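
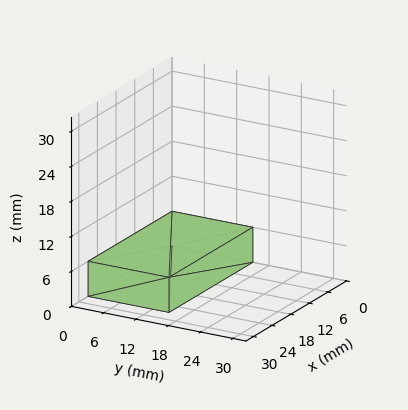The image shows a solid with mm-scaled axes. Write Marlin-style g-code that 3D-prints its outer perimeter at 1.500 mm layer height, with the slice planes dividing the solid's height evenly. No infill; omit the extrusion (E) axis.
Reading the render: the shape is a rectangular box, roughly 27 × 15 mm footprint and 6 mm tall (dimensions read to the nearest mm from the axis ticks). For the g-code, the solid's height is divided into equal slices at the stated Δz and each level perimeter traced with G1 moves after a G0 lift.

; perimeter-only toolpath
G21 ; units = mm
G90 ; absolute positioning
G28 ; home
; layer 1
G0 Z1.500
G0 X0.000 Y0.000
G1 X27.000 Y0.000
G1 X27.000 Y15.000
G1 X0.000 Y15.000
G1 X0.000 Y0.000
; layer 2
G0 Z3.000
G0 X0.000 Y0.000
G1 X27.000 Y0.000
G1 X27.000 Y15.000
G1 X0.000 Y15.000
G1 X0.000 Y0.000
; layer 3
G0 Z4.500
G0 X0.000 Y0.000
G1 X27.000 Y0.000
G1 X27.000 Y15.000
G1 X0.000 Y15.000
G1 X0.000 Y0.000
; layer 4
G0 Z6.000
G0 X0.000 Y0.000
G1 X27.000 Y0.000
G1 X27.000 Y15.000
G1 X0.000 Y15.000
G1 X0.000 Y0.000
M2 ; end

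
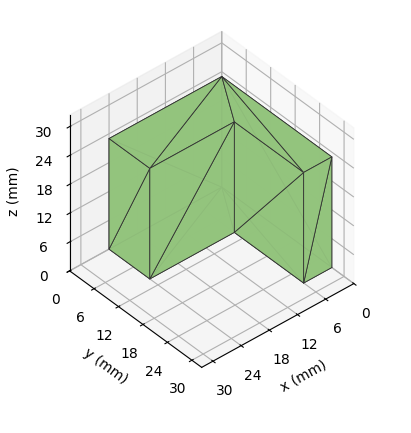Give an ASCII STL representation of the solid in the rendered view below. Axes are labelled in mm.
Reading the render: the shape is an L-shaped prism: outer 24 × 27 mm, arm thicknesses ≈ 10 mm (horizontal) and 6 mm (vertical), extruded 23 mm in z (dimensions read to the nearest mm from the axis ticks). For the STL, each face is triangulated and given an outward normal.

solid part
  facet normal 0.0000 0.0000 -1.0000
    outer loop
      vertex 24.000 10.000 0.000
      vertex 24.000 0.000 0.000
      vertex 0.000 0.000 0.000
    endloop
  endfacet
  facet normal 0.0000 0.0000 -1.0000
    outer loop
      vertex 6.000 10.000 0.000
      vertex 24.000 10.000 0.000
      vertex 0.000 0.000 0.000
    endloop
  endfacet
  facet normal 0.0000 0.0000 -1.0000
    outer loop
      vertex 6.000 27.000 0.000
      vertex 6.000 10.000 0.000
      vertex 0.000 0.000 0.000
    endloop
  endfacet
  facet normal 0.0000 0.0000 -1.0000
    outer loop
      vertex 0.000 27.000 0.000
      vertex 6.000 27.000 0.000
      vertex 0.000 0.000 0.000
    endloop
  endfacet
  facet normal 0.0000 0.0000 1.0000
    outer loop
      vertex 0.000 0.000 23.000
      vertex 24.000 0.000 23.000
      vertex 24.000 10.000 23.000
    endloop
  endfacet
  facet normal 0.0000 0.0000 1.0000
    outer loop
      vertex 0.000 0.000 23.000
      vertex 24.000 10.000 23.000
      vertex 6.000 10.000 23.000
    endloop
  endfacet
  facet normal 0.0000 0.0000 1.0000
    outer loop
      vertex 0.000 0.000 23.000
      vertex 6.000 10.000 23.000
      vertex 6.000 27.000 23.000
    endloop
  endfacet
  facet normal 0.0000 0.0000 1.0000
    outer loop
      vertex 0.000 0.000 23.000
      vertex 6.000 27.000 23.000
      vertex 0.000 27.000 23.000
    endloop
  endfacet
  facet normal 0.0000 -1.0000 0.0000
    outer loop
      vertex 0.000 0.000 0.000
      vertex 24.000 0.000 0.000
      vertex 24.000 0.000 23.000
    endloop
  endfacet
  facet normal 0.0000 -1.0000 0.0000
    outer loop
      vertex 0.000 0.000 0.000
      vertex 24.000 0.000 23.000
      vertex 0.000 0.000 23.000
    endloop
  endfacet
  facet normal 1.0000 0.0000 0.0000
    outer loop
      vertex 24.000 0.000 0.000
      vertex 24.000 10.000 0.000
      vertex 24.000 10.000 23.000
    endloop
  endfacet
  facet normal 1.0000 0.0000 0.0000
    outer loop
      vertex 24.000 0.000 0.000
      vertex 24.000 10.000 23.000
      vertex 24.000 0.000 23.000
    endloop
  endfacet
  facet normal 0.0000 1.0000 0.0000
    outer loop
      vertex 24.000 10.000 0.000
      vertex 6.000 10.000 0.000
      vertex 6.000 10.000 23.000
    endloop
  endfacet
  facet normal 0.0000 1.0000 0.0000
    outer loop
      vertex 24.000 10.000 0.000
      vertex 6.000 10.000 23.000
      vertex 24.000 10.000 23.000
    endloop
  endfacet
  facet normal 1.0000 0.0000 0.0000
    outer loop
      vertex 6.000 10.000 0.000
      vertex 6.000 27.000 0.000
      vertex 6.000 27.000 23.000
    endloop
  endfacet
  facet normal 1.0000 0.0000 0.0000
    outer loop
      vertex 6.000 10.000 0.000
      vertex 6.000 27.000 23.000
      vertex 6.000 10.000 23.000
    endloop
  endfacet
  facet normal 0.0000 1.0000 0.0000
    outer loop
      vertex 6.000 27.000 0.000
      vertex 0.000 27.000 0.000
      vertex 0.000 27.000 23.000
    endloop
  endfacet
  facet normal 0.0000 1.0000 0.0000
    outer loop
      vertex 6.000 27.000 0.000
      vertex 0.000 27.000 23.000
      vertex 6.000 27.000 23.000
    endloop
  endfacet
  facet normal -1.0000 0.0000 0.0000
    outer loop
      vertex 0.000 27.000 0.000
      vertex 0.000 0.000 0.000
      vertex 0.000 0.000 23.000
    endloop
  endfacet
  facet normal -1.0000 0.0000 0.0000
    outer loop
      vertex 0.000 27.000 0.000
      vertex 0.000 0.000 23.000
      vertex 0.000 27.000 23.000
    endloop
  endfacet
endsolid part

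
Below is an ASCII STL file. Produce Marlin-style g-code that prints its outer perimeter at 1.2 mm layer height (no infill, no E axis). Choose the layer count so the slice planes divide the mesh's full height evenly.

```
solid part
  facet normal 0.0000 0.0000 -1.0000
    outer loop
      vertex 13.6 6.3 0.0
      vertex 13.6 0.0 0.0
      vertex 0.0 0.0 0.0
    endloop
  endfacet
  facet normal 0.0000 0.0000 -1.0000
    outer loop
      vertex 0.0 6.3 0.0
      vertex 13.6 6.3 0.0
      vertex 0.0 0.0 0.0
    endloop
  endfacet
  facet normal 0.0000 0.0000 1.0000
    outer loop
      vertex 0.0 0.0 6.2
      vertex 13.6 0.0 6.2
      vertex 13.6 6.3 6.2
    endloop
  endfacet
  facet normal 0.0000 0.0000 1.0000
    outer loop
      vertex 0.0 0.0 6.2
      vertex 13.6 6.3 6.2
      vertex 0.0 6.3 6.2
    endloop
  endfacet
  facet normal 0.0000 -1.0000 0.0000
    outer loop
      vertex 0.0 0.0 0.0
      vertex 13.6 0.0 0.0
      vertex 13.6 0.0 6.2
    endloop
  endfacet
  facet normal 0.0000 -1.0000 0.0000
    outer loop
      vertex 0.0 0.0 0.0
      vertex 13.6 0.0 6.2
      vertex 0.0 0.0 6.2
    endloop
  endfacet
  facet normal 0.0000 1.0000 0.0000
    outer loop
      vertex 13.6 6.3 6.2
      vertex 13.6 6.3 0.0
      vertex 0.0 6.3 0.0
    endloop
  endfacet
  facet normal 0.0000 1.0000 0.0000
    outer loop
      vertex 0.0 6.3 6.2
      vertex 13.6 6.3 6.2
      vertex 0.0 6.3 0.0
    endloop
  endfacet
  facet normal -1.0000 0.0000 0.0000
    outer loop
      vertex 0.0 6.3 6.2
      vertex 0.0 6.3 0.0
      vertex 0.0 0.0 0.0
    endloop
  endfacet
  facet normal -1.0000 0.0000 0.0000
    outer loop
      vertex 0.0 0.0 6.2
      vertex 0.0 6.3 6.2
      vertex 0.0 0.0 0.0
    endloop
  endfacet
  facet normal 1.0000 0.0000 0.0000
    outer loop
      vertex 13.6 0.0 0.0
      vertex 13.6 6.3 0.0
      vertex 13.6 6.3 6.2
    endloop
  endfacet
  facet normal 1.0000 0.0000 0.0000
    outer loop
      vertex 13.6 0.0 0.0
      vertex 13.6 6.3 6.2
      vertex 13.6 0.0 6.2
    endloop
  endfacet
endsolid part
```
; perimeter-only toolpath
G21 ; units = mm
G90 ; absolute positioning
G28 ; home
; layer 1
G0 Z1.2
G0 X0.0 Y0.0
G1 X13.6 Y0.0
G1 X13.6 Y6.3
G1 X0.0 Y6.3
G1 X0.0 Y0.0
; layer 2
G0 Z2.5
G0 X0.0 Y0.0
G1 X13.6 Y0.0
G1 X13.6 Y6.3
G1 X0.0 Y6.3
G1 X0.0 Y0.0
; layer 3
G0 Z3.7
G0 X0.0 Y0.0
G1 X13.6 Y0.0
G1 X13.6 Y6.3
G1 X0.0 Y6.3
G1 X0.0 Y0.0
; layer 4
G0 Z5.0
G0 X0.0 Y0.0
G1 X13.6 Y0.0
G1 X13.6 Y6.3
G1 X0.0 Y6.3
G1 X0.0 Y0.0
; layer 5
G0 Z6.2
G0 X0.0 Y0.0
G1 X13.6 Y0.0
G1 X13.6 Y6.3
G1 X0.0 Y6.3
G1 X0.0 Y0.0
M2 ; end

The solid is a rectangular box, roughly 13.6 × 6.3 mm footprint and 6.2 mm tall. Slicing at Δz = 1.2 mm — 5 equal slices spanning the solid's height, so layer i sits at z = i·h/5 — gives 5 non-empty perimeters. Each is a 4-segment closed polygon; G0 lifts to the layer z and rapids to the start vertex, then G1 traces the edges.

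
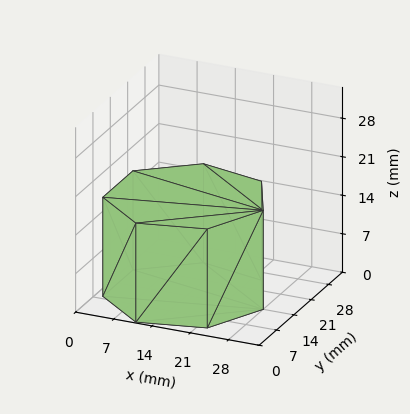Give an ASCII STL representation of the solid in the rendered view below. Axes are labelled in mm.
Reading the render: the shape is a regular 7-sided prism (a cylinder approximated with 7 flat sides), circumscribed radius ≈ 14 mm, height ≈ 18 mm (dimensions read to the nearest mm from the axis ticks). For the STL, each face is triangulated and given an outward normal.

solid part
  facet normal 0.0000 0.0000 -1.0000
    outer loop
      vertex 10.88 27.65 0.00
      vertex 22.73 24.95 0.00
      vertex 28.00 14.00 0.00
    endloop
  endfacet
  facet normal 0.0000 0.0000 -1.0000
    outer loop
      vertex 1.39 20.07 0.00
      vertex 10.88 27.65 0.00
      vertex 28.00 14.00 0.00
    endloop
  endfacet
  facet normal 0.0000 0.0000 -1.0000
    outer loop
      vertex 1.39 7.93 0.00
      vertex 1.39 20.07 0.00
      vertex 28.00 14.00 0.00
    endloop
  endfacet
  facet normal 0.0000 0.0000 -1.0000
    outer loop
      vertex 10.88 0.35 0.00
      vertex 1.39 7.93 0.00
      vertex 28.00 14.00 0.00
    endloop
  endfacet
  facet normal 0.0000 0.0000 -1.0000
    outer loop
      vertex 22.73 3.05 0.00
      vertex 10.88 0.35 0.00
      vertex 28.00 14.00 0.00
    endloop
  endfacet
  facet normal 0.0000 0.0000 1.0000
    outer loop
      vertex 28.00 14.00 18.00
      vertex 22.73 24.95 18.00
      vertex 10.88 27.65 18.00
    endloop
  endfacet
  facet normal 0.0000 0.0000 1.0000
    outer loop
      vertex 28.00 14.00 18.00
      vertex 10.88 27.65 18.00
      vertex 1.39 20.07 18.00
    endloop
  endfacet
  facet normal 0.0000 0.0000 1.0000
    outer loop
      vertex 28.00 14.00 18.00
      vertex 1.39 20.07 18.00
      vertex 1.39 7.93 18.00
    endloop
  endfacet
  facet normal 0.0000 0.0000 1.0000
    outer loop
      vertex 28.00 14.00 18.00
      vertex 1.39 7.93 18.00
      vertex 10.88 0.35 18.00
    endloop
  endfacet
  facet normal 0.0000 0.0000 1.0000
    outer loop
      vertex 28.00 14.00 18.00
      vertex 10.88 0.35 18.00
      vertex 22.73 3.05 18.00
    endloop
  endfacet
  facet normal 0.9011 0.4337 0.0000
    outer loop
      vertex 28.00 14.00 0.00
      vertex 22.73 24.95 0.00
      vertex 22.73 24.95 18.00
    endloop
  endfacet
  facet normal 0.9011 0.4337 0.0000
    outer loop
      vertex 28.00 14.00 0.00
      vertex 22.73 24.95 18.00
      vertex 28.00 14.00 18.00
    endloop
  endfacet
  facet normal 0.2222 0.9750 0.0000
    outer loop
      vertex 22.73 24.95 0.00
      vertex 10.88 27.65 0.00
      vertex 10.88 27.65 18.00
    endloop
  endfacet
  facet normal 0.2222 0.9750 0.0000
    outer loop
      vertex 22.73 24.95 0.00
      vertex 10.88 27.65 18.00
      vertex 22.73 24.95 18.00
    endloop
  endfacet
  facet normal -0.6241 0.7814 0.0000
    outer loop
      vertex 10.88 27.65 0.00
      vertex 1.39 20.07 0.00
      vertex 1.39 20.07 18.00
    endloop
  endfacet
  facet normal -0.6241 0.7814 0.0000
    outer loop
      vertex 10.88 27.65 0.00
      vertex 1.39 20.07 18.00
      vertex 10.88 27.65 18.00
    endloop
  endfacet
  facet normal -1.0000 0.0000 0.0000
    outer loop
      vertex 1.39 20.07 0.00
      vertex 1.39 7.93 0.00
      vertex 1.39 7.93 18.00
    endloop
  endfacet
  facet normal -1.0000 0.0000 0.0000
    outer loop
      vertex 1.39 20.07 0.00
      vertex 1.39 7.93 18.00
      vertex 1.39 20.07 18.00
    endloop
  endfacet
  facet normal -0.6241 -0.7814 0.0000
    outer loop
      vertex 1.39 7.93 0.00
      vertex 10.88 0.35 0.00
      vertex 10.88 0.35 18.00
    endloop
  endfacet
  facet normal -0.6241 -0.7814 0.0000
    outer loop
      vertex 1.39 7.93 0.00
      vertex 10.88 0.35 18.00
      vertex 1.39 7.93 18.00
    endloop
  endfacet
  facet normal 0.2222 -0.9750 0.0000
    outer loop
      vertex 10.88 0.35 0.00
      vertex 22.73 3.05 0.00
      vertex 22.73 3.05 18.00
    endloop
  endfacet
  facet normal 0.2222 -0.9750 0.0000
    outer loop
      vertex 10.88 0.35 0.00
      vertex 22.73 3.05 18.00
      vertex 10.88 0.35 18.00
    endloop
  endfacet
  facet normal 0.9011 -0.4337 0.0000
    outer loop
      vertex 22.73 3.05 0.00
      vertex 28.00 14.00 0.00
      vertex 28.00 14.00 18.00
    endloop
  endfacet
  facet normal 0.9011 -0.4337 0.0000
    outer loop
      vertex 22.73 3.05 0.00
      vertex 28.00 14.00 18.00
      vertex 22.73 3.05 18.00
    endloop
  endfacet
endsolid part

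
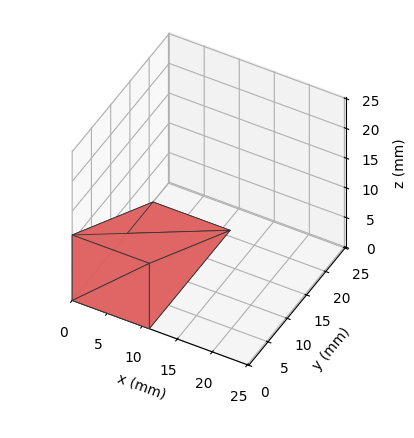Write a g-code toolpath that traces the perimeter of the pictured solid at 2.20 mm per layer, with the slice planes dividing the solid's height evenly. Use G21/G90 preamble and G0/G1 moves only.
Reading the render: the shape is a wedge (ramp): 11 × 21 mm base, rising to 11 mm along the y=0 edge and sloping linearly to z=0 at y=21 (dimensions read to the nearest mm from the axis ticks). For the g-code, the solid's height is divided into equal slices at the stated Δz and each level perimeter traced with G1 moves after a G0 lift.

; perimeter-only toolpath
G21 ; units = mm
G90 ; absolute positioning
G28 ; home
; layer 1
G0 Z2.20
G0 X0.00 Y0.00
G1 X11.00 Y0.00
G1 X11.00 Y16.80
G1 X0.00 Y16.80
G1 X0.00 Y0.00
; layer 2
G0 Z4.40
G0 X0.00 Y0.00
G1 X11.00 Y0.00
G1 X11.00 Y12.60
G1 X0.00 Y12.60
G1 X0.00 Y0.00
; layer 3
G0 Z6.60
G0 X0.00 Y0.00
G1 X11.00 Y0.00
G1 X11.00 Y8.40
G1 X0.00 Y8.40
G1 X0.00 Y0.00
; layer 4
G0 Z8.80
G0 X0.00 Y0.00
G1 X11.00 Y0.00
G1 X11.00 Y4.20
G1 X0.00 Y4.20
G1 X0.00 Y0.00
M2 ; end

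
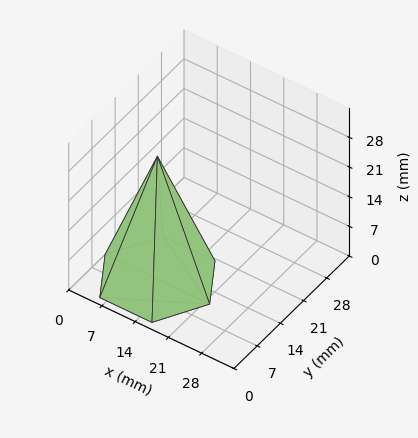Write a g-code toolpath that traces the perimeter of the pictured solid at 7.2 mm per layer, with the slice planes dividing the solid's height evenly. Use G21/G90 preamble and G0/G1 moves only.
Reading the render: the shape is a regular 6-sided pyramid, base circumscribed radius ≈ 11 mm, apex at z ≈ 29 mm (dimensions read to the nearest mm from the axis ticks). For the g-code, the solid's height is divided into equal slices at the stated Δz and each level perimeter traced with G1 moves after a G0 lift.

; perimeter-only toolpath
G21 ; units = mm
G90 ; absolute positioning
G28 ; home
; layer 1
G0 Z7.2
G0 X19.2 Y11.0
G1 X15.1 Y18.1
G1 X6.9 Y18.1
G1 X2.8 Y11.0
G1 X6.9 Y3.9
G1 X15.1 Y3.9
G1 X19.2 Y11.0
; layer 2
G0 Z14.5
G0 X16.5 Y11.0
G1 X13.8 Y15.8
G1 X8.2 Y15.8
G1 X5.5 Y11.0
G1 X8.2 Y6.2
G1 X13.8 Y6.2
G1 X16.5 Y11.0
; layer 3
G0 Z21.8
G0 X13.8 Y11.0
G1 X12.4 Y13.4
G1 X9.6 Y13.4
G1 X8.2 Y11.0
G1 X9.6 Y8.6
G1 X12.4 Y8.6
G1 X13.8 Y11.0
M2 ; end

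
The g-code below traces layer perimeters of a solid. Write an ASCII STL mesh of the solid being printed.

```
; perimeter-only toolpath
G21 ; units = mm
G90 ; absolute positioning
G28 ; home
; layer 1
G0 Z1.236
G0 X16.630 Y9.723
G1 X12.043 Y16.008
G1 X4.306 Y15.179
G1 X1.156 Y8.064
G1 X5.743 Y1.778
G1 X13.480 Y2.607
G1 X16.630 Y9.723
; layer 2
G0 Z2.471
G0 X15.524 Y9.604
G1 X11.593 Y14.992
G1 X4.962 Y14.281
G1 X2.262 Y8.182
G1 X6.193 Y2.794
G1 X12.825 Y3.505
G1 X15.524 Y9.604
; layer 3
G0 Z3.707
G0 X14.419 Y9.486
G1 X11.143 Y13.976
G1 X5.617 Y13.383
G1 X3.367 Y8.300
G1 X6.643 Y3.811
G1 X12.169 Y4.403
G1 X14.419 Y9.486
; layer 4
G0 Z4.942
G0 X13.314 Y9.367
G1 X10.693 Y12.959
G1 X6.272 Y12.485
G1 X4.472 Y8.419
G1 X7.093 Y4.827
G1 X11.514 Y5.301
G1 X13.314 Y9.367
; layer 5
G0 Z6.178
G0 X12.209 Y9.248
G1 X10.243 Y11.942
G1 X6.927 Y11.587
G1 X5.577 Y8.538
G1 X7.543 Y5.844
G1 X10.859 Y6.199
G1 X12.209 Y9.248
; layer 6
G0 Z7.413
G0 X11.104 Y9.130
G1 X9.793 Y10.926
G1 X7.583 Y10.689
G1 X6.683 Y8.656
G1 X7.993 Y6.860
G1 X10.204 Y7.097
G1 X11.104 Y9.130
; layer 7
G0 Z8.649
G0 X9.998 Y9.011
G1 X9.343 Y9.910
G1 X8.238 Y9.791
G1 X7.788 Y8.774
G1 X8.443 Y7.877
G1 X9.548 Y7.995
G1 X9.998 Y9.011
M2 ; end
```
solid part
  facet normal 0.0000 0.0000 -1.0000
    outer loop
      vertex 3.651 16.077 0.000
      vertex 12.493 17.025 0.000
      vertex 17.735 9.841 0.000
    endloop
  endfacet
  facet normal 0.0000 0.0000 -1.0000
    outer loop
      vertex 0.051 7.945 0.000
      vertex 3.651 16.077 0.000
      vertex 17.735 9.841 0.000
    endloop
  endfacet
  facet normal 0.0000 0.0000 -1.0000
    outer loop
      vertex 5.293 0.761 0.000
      vertex 0.051 7.945 0.000
      vertex 17.735 9.841 0.000
    endloop
  endfacet
  facet normal 0.0000 0.0000 -1.0000
    outer loop
      vertex 14.135 1.709 0.000
      vertex 5.293 0.761 0.000
      vertex 17.735 9.841 0.000
    endloop
  endfacet
  facet normal 0.6372 0.4650 0.6146
    outer loop
      vertex 17.735 9.841 0.000
      vertex 12.493 17.025 0.000
      vertex 8.893 8.893 9.884
    endloop
  endfacet
  facet normal -0.0841 0.7843 0.6147
    outer loop
      vertex 12.493 17.025 0.000
      vertex 3.651 16.077 0.000
      vertex 8.893 8.893 9.884
    endloop
  endfacet
  facet normal -0.7213 0.3193 0.6146
    outer loop
      vertex 3.651 16.077 0.000
      vertex 0.051 7.945 0.000
      vertex 8.893 8.893 9.884
    endloop
  endfacet
  facet normal -0.6372 -0.4650 0.6146
    outer loop
      vertex 0.051 7.945 0.000
      vertex 5.293 0.761 0.000
      vertex 8.893 8.893 9.884
    endloop
  endfacet
  facet normal 0.0841 -0.7843 0.6147
    outer loop
      vertex 5.293 0.761 0.000
      vertex 14.135 1.709 0.000
      vertex 8.893 8.893 9.884
    endloop
  endfacet
  facet normal 0.7213 -0.3193 0.6146
    outer loop
      vertex 14.135 1.709 0.000
      vertex 17.735 9.841 0.000
      vertex 8.893 8.893 9.884
    endloop
  endfacet
endsolid part

The G0 Z moves step by Δz≈1.236 mm. The G1 loops shrink linearly with z, so the solid tapers from its base footprint up to z≈9.88. Closing with a flat bottom cap and the tapered top and triangulating gives 10 facets — a regular 6-sided pyramid, base circumscribed radius ≈ 8.89 mm, apex at z ≈ 9.88 mm.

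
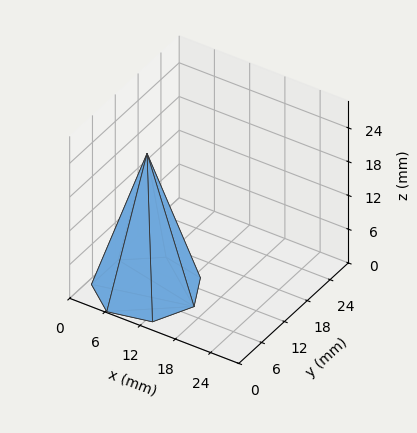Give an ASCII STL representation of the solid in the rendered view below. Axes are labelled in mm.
Reading the render: the shape is a regular 7-sided pyramid, base circumscribed radius ≈ 8 mm, apex at z ≈ 24 mm (dimensions read to the nearest mm from the axis ticks). For the STL, each face is triangulated and given an outward normal.

solid part
  facet normal 0.0000 0.0000 -1.0000
    outer loop
      vertex 6.2 15.8 0.0
      vertex 13.0 14.3 0.0
      vertex 16.0 8.0 0.0
    endloop
  endfacet
  facet normal 0.0000 0.0000 -1.0000
    outer loop
      vertex 0.8 11.5 0.0
      vertex 6.2 15.8 0.0
      vertex 16.0 8.0 0.0
    endloop
  endfacet
  facet normal 0.0000 0.0000 -1.0000
    outer loop
      vertex 0.8 4.5 0.0
      vertex 0.8 11.5 0.0
      vertex 16.0 8.0 0.0
    endloop
  endfacet
  facet normal 0.0000 0.0000 -1.0000
    outer loop
      vertex 6.2 0.2 0.0
      vertex 0.8 4.5 0.0
      vertex 16.0 8.0 0.0
    endloop
  endfacet
  facet normal 0.0000 0.0000 -1.0000
    outer loop
      vertex 13.0 1.7 0.0
      vertex 6.2 0.2 0.0
      vertex 16.0 8.0 0.0
    endloop
  endfacet
  facet normal 0.8646 0.4117 0.2882
    outer loop
      vertex 16.0 8.0 0.0
      vertex 13.0 14.3 0.0
      vertex 8.0 8.0 24.0
    endloop
  endfacet
  facet normal 0.2063 0.9350 0.2884
    outer loop
      vertex 13.0 14.3 0.0
      vertex 6.2 15.8 0.0
      vertex 8.0 8.0 24.0
    endloop
  endfacet
  facet normal -0.5965 0.7491 0.2882
    outer loop
      vertex 6.2 15.8 0.0
      vertex 0.8 11.5 0.0
      vertex 8.0 8.0 24.0
    endloop
  endfacet
  facet normal -0.9578 0.0000 0.2873
    outer loop
      vertex 0.8 11.5 0.0
      vertex 0.8 4.5 0.0
      vertex 8.0 8.0 24.0
    endloop
  endfacet
  facet normal -0.5965 -0.7491 0.2882
    outer loop
      vertex 0.8 4.5 0.0
      vertex 6.2 0.2 0.0
      vertex 8.0 8.0 24.0
    endloop
  endfacet
  facet normal 0.2063 -0.9350 0.2884
    outer loop
      vertex 6.2 0.2 0.0
      vertex 13.0 1.7 0.0
      vertex 8.0 8.0 24.0
    endloop
  endfacet
  facet normal 0.8646 -0.4117 0.2882
    outer loop
      vertex 13.0 1.7 0.0
      vertex 16.0 8.0 0.0
      vertex 8.0 8.0 24.0
    endloop
  endfacet
endsolid part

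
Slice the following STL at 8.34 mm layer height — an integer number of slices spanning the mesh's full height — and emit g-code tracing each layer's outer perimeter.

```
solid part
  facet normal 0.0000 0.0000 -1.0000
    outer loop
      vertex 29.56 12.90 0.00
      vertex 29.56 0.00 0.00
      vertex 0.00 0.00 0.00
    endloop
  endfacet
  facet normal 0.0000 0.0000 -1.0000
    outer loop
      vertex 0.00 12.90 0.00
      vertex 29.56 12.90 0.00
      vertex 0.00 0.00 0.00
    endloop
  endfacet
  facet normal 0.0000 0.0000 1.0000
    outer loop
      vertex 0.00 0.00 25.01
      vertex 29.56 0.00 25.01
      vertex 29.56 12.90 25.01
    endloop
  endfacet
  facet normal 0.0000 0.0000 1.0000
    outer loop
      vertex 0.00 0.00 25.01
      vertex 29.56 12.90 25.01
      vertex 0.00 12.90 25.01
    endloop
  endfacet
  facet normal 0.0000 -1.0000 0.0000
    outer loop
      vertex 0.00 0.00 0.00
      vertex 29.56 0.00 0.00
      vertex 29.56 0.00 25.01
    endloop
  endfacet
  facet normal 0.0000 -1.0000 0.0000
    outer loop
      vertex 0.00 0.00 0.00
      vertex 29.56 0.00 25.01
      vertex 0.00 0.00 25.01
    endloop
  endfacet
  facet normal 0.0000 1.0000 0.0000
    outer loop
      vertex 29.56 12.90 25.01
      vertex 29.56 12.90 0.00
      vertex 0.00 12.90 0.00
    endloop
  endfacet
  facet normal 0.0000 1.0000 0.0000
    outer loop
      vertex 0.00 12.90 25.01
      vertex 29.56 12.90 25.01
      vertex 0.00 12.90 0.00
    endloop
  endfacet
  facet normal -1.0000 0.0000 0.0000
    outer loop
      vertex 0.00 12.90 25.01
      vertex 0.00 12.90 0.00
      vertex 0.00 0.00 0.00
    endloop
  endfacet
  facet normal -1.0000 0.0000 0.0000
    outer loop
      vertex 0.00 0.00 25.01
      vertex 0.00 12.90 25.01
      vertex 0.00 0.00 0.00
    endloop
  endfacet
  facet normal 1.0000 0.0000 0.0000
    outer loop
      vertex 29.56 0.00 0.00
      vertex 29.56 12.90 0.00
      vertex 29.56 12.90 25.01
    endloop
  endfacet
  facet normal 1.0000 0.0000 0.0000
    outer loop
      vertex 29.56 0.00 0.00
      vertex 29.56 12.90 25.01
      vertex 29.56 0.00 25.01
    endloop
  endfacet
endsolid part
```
; perimeter-only toolpath
G21 ; units = mm
G90 ; absolute positioning
G28 ; home
; layer 1
G0 Z8.34
G0 X0.00 Y0.00
G1 X29.56 Y0.00
G1 X29.56 Y12.90
G1 X0.00 Y12.90
G1 X0.00 Y0.00
; layer 2
G0 Z16.67
G0 X0.00 Y0.00
G1 X29.56 Y0.00
G1 X29.56 Y12.90
G1 X0.00 Y12.90
G1 X0.00 Y0.00
; layer 3
G0 Z25.01
G0 X0.00 Y0.00
G1 X29.56 Y0.00
G1 X29.56 Y12.90
G1 X0.00 Y12.90
G1 X0.00 Y0.00
M2 ; end

The solid is a rectangular box, roughly 29.6 × 12.9 mm footprint and 25 mm tall. Slicing at Δz = 8.34 mm — 3 equal slices spanning the solid's height, so layer i sits at z = i·h/3 — gives 3 non-empty perimeters. Each is a 4-segment closed polygon; G0 lifts to the layer z and rapids to the start vertex, then G1 traces the edges.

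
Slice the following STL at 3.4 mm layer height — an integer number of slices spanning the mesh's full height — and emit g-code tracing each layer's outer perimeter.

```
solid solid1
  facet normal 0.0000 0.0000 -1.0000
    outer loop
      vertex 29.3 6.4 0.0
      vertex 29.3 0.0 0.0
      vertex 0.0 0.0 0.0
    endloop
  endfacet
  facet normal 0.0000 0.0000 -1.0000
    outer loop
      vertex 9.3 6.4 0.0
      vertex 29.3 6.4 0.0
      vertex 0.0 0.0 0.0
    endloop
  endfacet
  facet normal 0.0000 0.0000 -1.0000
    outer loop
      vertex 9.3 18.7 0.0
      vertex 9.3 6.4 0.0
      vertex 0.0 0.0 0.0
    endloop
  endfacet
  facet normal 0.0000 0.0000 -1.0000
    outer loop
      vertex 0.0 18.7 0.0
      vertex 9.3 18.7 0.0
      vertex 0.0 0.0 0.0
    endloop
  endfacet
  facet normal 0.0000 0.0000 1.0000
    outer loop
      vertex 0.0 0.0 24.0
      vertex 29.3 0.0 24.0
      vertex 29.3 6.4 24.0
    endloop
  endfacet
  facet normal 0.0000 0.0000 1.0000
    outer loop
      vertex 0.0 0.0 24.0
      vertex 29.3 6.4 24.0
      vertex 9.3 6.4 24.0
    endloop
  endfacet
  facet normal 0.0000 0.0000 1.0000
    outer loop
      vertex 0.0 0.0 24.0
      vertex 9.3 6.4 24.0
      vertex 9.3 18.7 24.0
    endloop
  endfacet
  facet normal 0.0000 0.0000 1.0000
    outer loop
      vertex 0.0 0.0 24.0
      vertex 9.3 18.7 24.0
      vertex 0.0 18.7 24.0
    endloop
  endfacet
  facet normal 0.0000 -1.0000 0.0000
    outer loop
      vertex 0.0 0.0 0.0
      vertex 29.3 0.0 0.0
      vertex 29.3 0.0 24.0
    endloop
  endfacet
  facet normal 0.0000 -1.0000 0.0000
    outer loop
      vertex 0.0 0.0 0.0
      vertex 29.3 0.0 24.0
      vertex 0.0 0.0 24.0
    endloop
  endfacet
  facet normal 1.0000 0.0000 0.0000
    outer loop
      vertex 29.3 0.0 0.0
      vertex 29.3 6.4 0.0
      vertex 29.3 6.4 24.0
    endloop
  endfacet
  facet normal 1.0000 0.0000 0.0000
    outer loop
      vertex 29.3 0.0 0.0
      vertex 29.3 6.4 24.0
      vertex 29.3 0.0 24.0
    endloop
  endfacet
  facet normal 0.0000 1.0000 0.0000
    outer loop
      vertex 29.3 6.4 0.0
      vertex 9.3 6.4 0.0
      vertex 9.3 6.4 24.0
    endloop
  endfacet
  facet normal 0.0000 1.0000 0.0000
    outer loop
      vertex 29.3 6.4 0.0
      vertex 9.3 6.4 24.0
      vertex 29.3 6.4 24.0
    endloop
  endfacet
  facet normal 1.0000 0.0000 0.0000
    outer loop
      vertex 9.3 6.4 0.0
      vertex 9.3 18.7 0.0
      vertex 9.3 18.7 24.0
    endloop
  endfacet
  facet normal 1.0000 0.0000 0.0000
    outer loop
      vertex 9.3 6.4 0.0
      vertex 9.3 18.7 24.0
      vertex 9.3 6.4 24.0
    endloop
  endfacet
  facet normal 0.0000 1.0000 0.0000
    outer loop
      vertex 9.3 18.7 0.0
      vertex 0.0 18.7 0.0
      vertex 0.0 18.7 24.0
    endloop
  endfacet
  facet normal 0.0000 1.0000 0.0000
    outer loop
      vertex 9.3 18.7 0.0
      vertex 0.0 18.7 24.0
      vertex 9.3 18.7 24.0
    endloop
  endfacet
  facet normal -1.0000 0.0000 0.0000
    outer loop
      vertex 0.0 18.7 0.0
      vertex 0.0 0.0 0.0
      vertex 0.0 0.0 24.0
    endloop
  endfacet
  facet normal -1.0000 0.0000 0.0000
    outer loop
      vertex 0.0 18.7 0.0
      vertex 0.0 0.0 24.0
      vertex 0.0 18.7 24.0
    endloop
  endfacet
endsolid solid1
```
; perimeter-only toolpath
G21 ; units = mm
G90 ; absolute positioning
G28 ; home
; layer 1
G0 Z3.4
G0 X0.0 Y0.0
G1 X29.3 Y0.0
G1 X29.3 Y6.4
G1 X9.3 Y6.4
G1 X9.3 Y18.7
G1 X0.0 Y18.7
G1 X0.0 Y0.0
; layer 2
G0 Z6.9
G0 X0.0 Y0.0
G1 X29.3 Y0.0
G1 X29.3 Y6.4
G1 X9.3 Y6.4
G1 X9.3 Y18.7
G1 X0.0 Y18.7
G1 X0.0 Y0.0
; layer 3
G0 Z10.3
G0 X0.0 Y0.0
G1 X29.3 Y0.0
G1 X29.3 Y6.4
G1 X9.3 Y6.4
G1 X9.3 Y18.7
G1 X0.0 Y18.7
G1 X0.0 Y0.0
; layer 4
G0 Z13.7
G0 X0.0 Y0.0
G1 X29.3 Y0.0
G1 X29.3 Y6.4
G1 X9.3 Y6.4
G1 X9.3 Y18.7
G1 X0.0 Y18.7
G1 X0.0 Y0.0
; layer 5
G0 Z17.1
G0 X0.0 Y0.0
G1 X29.3 Y0.0
G1 X29.3 Y6.4
G1 X9.3 Y6.4
G1 X9.3 Y18.7
G1 X0.0 Y18.7
G1 X0.0 Y0.0
; layer 6
G0 Z20.6
G0 X0.0 Y0.0
G1 X29.3 Y0.0
G1 X29.3 Y6.4
G1 X9.3 Y6.4
G1 X9.3 Y18.7
G1 X0.0 Y18.7
G1 X0.0 Y0.0
; layer 7
G0 Z24.0
G0 X0.0 Y0.0
G1 X29.3 Y0.0
G1 X29.3 Y6.4
G1 X9.3 Y6.4
G1 X9.3 Y18.7
G1 X0.0 Y18.7
G1 X0.0 Y0.0
M2 ; end

The solid is an L-shaped prism: outer 29.3 × 18.7 mm, arm thicknesses ≈ 6.4 mm (horizontal) and 9.3 mm (vertical), extruded 24 mm in z. Slicing at Δz = 3.4 mm — 7 equal slices spanning the solid's height, so layer i sits at z = i·h/7 — gives 7 non-empty perimeters. Each is a 6-segment closed polygon; G0 lifts to the layer z and rapids to the start vertex, then G1 traces the edges.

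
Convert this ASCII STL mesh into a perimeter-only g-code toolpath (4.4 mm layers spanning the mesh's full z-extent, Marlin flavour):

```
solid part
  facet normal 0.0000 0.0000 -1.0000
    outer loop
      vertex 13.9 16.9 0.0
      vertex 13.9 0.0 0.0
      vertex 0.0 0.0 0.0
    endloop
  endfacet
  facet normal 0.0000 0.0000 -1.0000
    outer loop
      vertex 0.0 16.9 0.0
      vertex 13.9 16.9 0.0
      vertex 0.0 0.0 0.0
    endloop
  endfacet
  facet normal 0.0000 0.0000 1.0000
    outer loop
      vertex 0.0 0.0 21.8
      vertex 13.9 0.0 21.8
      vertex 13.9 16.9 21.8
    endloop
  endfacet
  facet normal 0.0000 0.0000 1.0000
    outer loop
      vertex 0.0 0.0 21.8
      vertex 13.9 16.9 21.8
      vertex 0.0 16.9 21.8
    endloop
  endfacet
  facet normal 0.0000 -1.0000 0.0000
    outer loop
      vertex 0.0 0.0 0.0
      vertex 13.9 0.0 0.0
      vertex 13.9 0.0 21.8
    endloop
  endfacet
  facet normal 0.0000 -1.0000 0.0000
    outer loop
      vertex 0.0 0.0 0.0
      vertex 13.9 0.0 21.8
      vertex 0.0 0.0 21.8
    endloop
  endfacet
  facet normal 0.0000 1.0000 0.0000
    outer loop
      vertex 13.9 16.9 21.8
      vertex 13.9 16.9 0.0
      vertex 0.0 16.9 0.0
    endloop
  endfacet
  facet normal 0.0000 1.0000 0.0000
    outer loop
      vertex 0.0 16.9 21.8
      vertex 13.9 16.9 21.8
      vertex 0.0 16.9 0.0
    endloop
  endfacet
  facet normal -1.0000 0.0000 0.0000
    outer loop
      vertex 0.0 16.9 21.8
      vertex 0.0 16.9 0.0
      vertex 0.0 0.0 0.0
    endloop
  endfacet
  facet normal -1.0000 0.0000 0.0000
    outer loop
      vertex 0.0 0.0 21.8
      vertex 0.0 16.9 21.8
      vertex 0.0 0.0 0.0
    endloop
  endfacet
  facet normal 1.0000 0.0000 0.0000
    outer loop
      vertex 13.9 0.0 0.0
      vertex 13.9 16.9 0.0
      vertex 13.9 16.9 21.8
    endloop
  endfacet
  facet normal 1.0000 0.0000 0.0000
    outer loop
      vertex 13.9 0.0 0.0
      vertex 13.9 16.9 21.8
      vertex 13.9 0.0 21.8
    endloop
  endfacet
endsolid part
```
; perimeter-only toolpath
G21 ; units = mm
G90 ; absolute positioning
G28 ; home
; layer 1
G0 Z4.4
G0 X0.0 Y0.0
G1 X13.9 Y0.0
G1 X13.9 Y16.9
G1 X0.0 Y16.9
G1 X0.0 Y0.0
; layer 2
G0 Z8.7
G0 X0.0 Y0.0
G1 X13.9 Y0.0
G1 X13.9 Y16.9
G1 X0.0 Y16.9
G1 X0.0 Y0.0
; layer 3
G0 Z13.1
G0 X0.0 Y0.0
G1 X13.9 Y0.0
G1 X13.9 Y16.9
G1 X0.0 Y16.9
G1 X0.0 Y0.0
; layer 4
G0 Z17.4
G0 X0.0 Y0.0
G1 X13.9 Y0.0
G1 X13.9 Y16.9
G1 X0.0 Y16.9
G1 X0.0 Y0.0
; layer 5
G0 Z21.8
G0 X0.0 Y0.0
G1 X13.9 Y0.0
G1 X13.9 Y16.9
G1 X0.0 Y16.9
G1 X0.0 Y0.0
M2 ; end

The solid is a rectangular box, roughly 13.9 × 16.9 mm footprint and 21.8 mm tall. Slicing at Δz = 4.4 mm — 5 equal slices spanning the solid's height, so layer i sits at z = i·h/5 — gives 5 non-empty perimeters. Each is a 4-segment closed polygon; G0 lifts to the layer z and rapids to the start vertex, then G1 traces the edges.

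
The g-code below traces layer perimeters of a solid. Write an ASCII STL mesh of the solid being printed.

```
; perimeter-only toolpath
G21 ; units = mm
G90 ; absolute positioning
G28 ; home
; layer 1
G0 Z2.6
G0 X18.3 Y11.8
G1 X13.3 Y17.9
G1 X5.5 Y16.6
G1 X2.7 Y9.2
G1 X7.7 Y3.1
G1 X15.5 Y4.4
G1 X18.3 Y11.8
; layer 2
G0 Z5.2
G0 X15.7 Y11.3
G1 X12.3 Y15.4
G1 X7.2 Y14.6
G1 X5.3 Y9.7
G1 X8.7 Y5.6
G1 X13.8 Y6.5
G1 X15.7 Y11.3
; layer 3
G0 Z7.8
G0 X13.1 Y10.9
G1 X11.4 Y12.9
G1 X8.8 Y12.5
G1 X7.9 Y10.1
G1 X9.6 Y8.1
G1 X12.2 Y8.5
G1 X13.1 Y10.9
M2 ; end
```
solid part
  facet normal 0.0000 0.0000 -1.0000
    outer loop
      vertex 3.9 18.6 0.0
      vertex 14.2 20.3 0.0
      vertex 20.9 12.2 0.0
    endloop
  endfacet
  facet normal 0.0000 0.0000 -1.0000
    outer loop
      vertex 0.1 8.8 0.0
      vertex 3.9 18.6 0.0
      vertex 20.9 12.2 0.0
    endloop
  endfacet
  facet normal 0.0000 0.0000 -1.0000
    outer loop
      vertex 6.8 0.7 0.0
      vertex 0.1 8.8 0.0
      vertex 20.9 12.2 0.0
    endloop
  endfacet
  facet normal 0.0000 0.0000 -1.0000
    outer loop
      vertex 17.1 2.4 0.0
      vertex 6.8 0.7 0.0
      vertex 20.9 12.2 0.0
    endloop
  endfacet
  facet normal 0.5800 0.4797 0.6584
    outer loop
      vertex 20.9 12.2 0.0
      vertex 14.2 20.3 0.0
      vertex 10.5 10.5 10.4
    endloop
  endfacet
  facet normal -0.1227 0.7437 0.6571
    outer loop
      vertex 14.2 20.3 0.0
      vertex 3.9 18.6 0.0
      vertex 10.5 10.5 10.4
    endloop
  endfacet
  facet normal -0.7023 0.2723 0.6578
    outer loop
      vertex 3.9 18.6 0.0
      vertex 0.1 8.8 0.0
      vertex 10.5 10.5 10.4
    endloop
  endfacet
  facet normal -0.5800 -0.4797 0.6584
    outer loop
      vertex 0.1 8.8 0.0
      vertex 6.8 0.7 0.0
      vertex 10.5 10.5 10.4
    endloop
  endfacet
  facet normal 0.1227 -0.7437 0.6571
    outer loop
      vertex 6.8 0.7 0.0
      vertex 17.1 2.4 0.0
      vertex 10.5 10.5 10.4
    endloop
  endfacet
  facet normal 0.7023 -0.2723 0.6578
    outer loop
      vertex 17.1 2.4 0.0
      vertex 20.9 12.2 0.0
      vertex 10.5 10.5 10.4
    endloop
  endfacet
endsolid part

The G0 Z moves step by Δz≈2.6 mm. The G1 loops shrink linearly with z, so the solid tapers from its base footprint up to z≈10.4. Closing with a flat bottom cap and the tapered top and triangulating gives 10 facets — a regular 6-sided pyramid, base circumscribed radius ≈ 10.5 mm, apex at z ≈ 10.4 mm.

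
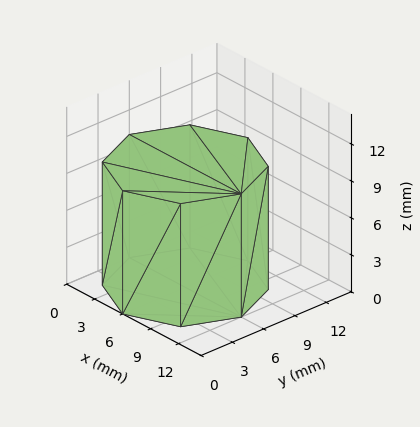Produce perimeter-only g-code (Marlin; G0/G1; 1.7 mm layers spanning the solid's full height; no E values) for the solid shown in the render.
Reading the render: the shape is a regular 8-sided prism (a cylinder approximated with 8 flat sides), circumscribed radius ≈ 6 mm, height ≈ 10 mm (dimensions read to the nearest mm from the axis ticks). For the g-code, the solid's height is divided into equal slices at the stated Δz and each level perimeter traced with G1 moves after a G0 lift.

; perimeter-only toolpath
G21 ; units = mm
G90 ; absolute positioning
G28 ; home
; layer 1
G0 Z1.7
G0 X12.0 Y6.0
G1 X10.2 Y10.2
G1 X6.0 Y12.0
G1 X1.8 Y10.2
G1 X0.0 Y6.0
G1 X1.8 Y1.8
G1 X6.0 Y0.0
G1 X10.2 Y1.8
G1 X12.0 Y6.0
; layer 2
G0 Z3.3
G0 X12.0 Y6.0
G1 X10.2 Y10.2
G1 X6.0 Y12.0
G1 X1.8 Y10.2
G1 X0.0 Y6.0
G1 X1.8 Y1.8
G1 X6.0 Y0.0
G1 X10.2 Y1.8
G1 X12.0 Y6.0
; layer 3
G0 Z5.0
G0 X12.0 Y6.0
G1 X10.2 Y10.2
G1 X6.0 Y12.0
G1 X1.8 Y10.2
G1 X0.0 Y6.0
G1 X1.8 Y1.8
G1 X6.0 Y0.0
G1 X10.2 Y1.8
G1 X12.0 Y6.0
; layer 4
G0 Z6.7
G0 X12.0 Y6.0
G1 X10.2 Y10.2
G1 X6.0 Y12.0
G1 X1.8 Y10.2
G1 X0.0 Y6.0
G1 X1.8 Y1.8
G1 X6.0 Y0.0
G1 X10.2 Y1.8
G1 X12.0 Y6.0
; layer 5
G0 Z8.3
G0 X12.0 Y6.0
G1 X10.2 Y10.2
G1 X6.0 Y12.0
G1 X1.8 Y10.2
G1 X0.0 Y6.0
G1 X1.8 Y1.8
G1 X6.0 Y0.0
G1 X10.2 Y1.8
G1 X12.0 Y6.0
; layer 6
G0 Z10.0
G0 X12.0 Y6.0
G1 X10.2 Y10.2
G1 X6.0 Y12.0
G1 X1.8 Y10.2
G1 X0.0 Y6.0
G1 X1.8 Y1.8
G1 X6.0 Y0.0
G1 X10.2 Y1.8
G1 X12.0 Y6.0
M2 ; end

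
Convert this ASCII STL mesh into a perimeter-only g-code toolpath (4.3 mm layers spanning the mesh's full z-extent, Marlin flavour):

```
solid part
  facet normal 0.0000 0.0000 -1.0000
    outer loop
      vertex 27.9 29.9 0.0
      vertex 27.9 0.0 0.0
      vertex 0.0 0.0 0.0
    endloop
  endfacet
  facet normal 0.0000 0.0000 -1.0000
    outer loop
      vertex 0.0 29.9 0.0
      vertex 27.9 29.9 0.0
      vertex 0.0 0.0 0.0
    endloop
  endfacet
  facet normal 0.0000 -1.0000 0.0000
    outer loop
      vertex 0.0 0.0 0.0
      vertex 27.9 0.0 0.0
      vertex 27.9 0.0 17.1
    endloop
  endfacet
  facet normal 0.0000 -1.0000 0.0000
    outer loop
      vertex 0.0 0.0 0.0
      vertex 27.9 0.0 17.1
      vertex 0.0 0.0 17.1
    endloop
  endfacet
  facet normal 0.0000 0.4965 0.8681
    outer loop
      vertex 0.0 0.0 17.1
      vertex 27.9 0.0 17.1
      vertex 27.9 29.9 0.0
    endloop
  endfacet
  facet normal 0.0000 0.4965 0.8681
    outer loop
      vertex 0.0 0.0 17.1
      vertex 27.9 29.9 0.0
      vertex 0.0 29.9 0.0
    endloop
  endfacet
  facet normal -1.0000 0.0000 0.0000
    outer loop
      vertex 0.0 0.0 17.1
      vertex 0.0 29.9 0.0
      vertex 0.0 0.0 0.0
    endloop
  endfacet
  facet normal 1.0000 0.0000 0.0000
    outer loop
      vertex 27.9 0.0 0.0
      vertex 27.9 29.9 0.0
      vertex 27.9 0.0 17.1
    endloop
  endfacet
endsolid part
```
; perimeter-only toolpath
G21 ; units = mm
G90 ; absolute positioning
G28 ; home
; layer 1
G0 Z4.3
G0 X0.0 Y0.0
G1 X27.9 Y0.0
G1 X27.9 Y22.4
G1 X0.0 Y22.4
G1 X0.0 Y0.0
; layer 2
G0 Z8.6
G0 X0.0 Y0.0
G1 X27.9 Y0.0
G1 X27.9 Y14.9
G1 X0.0 Y14.9
G1 X0.0 Y0.0
; layer 3
G0 Z12.8
G0 X0.0 Y0.0
G1 X27.9 Y0.0
G1 X27.9 Y7.5
G1 X0.0 Y7.5
G1 X0.0 Y0.0
M2 ; end

The solid is a wedge (ramp): 27.9 × 29.9 mm base, rising to 17.1 mm along the y=0 edge and sloping linearly to z=0 at y=29.9. Slicing at Δz = 4.3 mm — 4 equal slices spanning the solid's height, so layer i sits at z = i·h/4 — gives 3 non-empty perimeters. Each is a 4-segment closed polygon; G0 lifts to the layer z and rapids to the start vertex, then G1 traces the edges. The cross-section shrinks linearly with z (the slice at the apex is degenerate and omitted).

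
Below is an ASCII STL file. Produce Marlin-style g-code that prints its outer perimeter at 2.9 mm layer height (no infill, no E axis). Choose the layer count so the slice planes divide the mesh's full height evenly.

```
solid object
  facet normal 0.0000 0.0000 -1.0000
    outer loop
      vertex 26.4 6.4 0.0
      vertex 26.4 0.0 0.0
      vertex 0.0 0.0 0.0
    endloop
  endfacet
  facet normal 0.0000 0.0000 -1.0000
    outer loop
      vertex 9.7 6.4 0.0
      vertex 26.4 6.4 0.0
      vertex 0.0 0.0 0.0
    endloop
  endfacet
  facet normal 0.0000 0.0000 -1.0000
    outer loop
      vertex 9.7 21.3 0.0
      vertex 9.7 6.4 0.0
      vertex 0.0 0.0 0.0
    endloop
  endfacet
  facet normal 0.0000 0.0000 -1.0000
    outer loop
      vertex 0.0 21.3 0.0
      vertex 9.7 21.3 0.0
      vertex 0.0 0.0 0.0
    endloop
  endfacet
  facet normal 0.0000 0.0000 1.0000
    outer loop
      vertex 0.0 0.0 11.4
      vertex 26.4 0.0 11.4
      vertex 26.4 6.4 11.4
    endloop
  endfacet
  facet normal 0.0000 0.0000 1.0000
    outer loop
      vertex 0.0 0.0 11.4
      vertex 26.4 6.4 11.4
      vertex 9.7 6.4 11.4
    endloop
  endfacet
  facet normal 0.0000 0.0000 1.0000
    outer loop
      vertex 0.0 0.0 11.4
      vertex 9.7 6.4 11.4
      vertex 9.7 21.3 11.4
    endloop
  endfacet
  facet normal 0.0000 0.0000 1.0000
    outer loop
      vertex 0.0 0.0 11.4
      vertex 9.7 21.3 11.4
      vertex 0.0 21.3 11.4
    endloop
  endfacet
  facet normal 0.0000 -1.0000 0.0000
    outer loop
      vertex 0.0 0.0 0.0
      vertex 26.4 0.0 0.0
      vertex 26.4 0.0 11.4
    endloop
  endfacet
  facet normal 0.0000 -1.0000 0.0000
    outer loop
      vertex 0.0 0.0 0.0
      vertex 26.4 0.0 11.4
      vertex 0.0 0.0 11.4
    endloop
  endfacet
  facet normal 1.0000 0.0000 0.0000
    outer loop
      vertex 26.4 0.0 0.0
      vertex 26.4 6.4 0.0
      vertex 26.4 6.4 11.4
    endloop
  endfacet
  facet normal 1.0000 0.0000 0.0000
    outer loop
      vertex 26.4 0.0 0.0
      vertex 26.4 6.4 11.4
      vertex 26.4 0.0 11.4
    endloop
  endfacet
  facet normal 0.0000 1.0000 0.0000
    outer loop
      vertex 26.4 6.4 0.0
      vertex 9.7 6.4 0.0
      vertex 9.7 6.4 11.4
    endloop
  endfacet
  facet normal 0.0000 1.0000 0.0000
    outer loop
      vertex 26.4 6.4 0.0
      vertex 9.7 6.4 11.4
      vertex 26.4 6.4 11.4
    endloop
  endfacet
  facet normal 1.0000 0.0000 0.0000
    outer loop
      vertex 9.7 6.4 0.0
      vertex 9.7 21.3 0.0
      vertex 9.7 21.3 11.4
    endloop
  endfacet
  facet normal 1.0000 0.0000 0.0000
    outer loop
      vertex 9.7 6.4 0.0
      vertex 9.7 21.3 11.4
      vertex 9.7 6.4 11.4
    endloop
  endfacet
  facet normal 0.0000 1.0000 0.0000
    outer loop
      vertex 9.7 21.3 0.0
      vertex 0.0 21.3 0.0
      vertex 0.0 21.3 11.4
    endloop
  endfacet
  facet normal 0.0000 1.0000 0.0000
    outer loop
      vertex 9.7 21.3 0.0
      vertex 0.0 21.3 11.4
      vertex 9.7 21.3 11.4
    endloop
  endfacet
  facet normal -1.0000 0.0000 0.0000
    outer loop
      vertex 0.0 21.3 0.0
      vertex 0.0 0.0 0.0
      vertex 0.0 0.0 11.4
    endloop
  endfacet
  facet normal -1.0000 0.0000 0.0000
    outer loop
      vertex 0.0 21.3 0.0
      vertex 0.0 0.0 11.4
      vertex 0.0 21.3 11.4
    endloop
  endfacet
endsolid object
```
; perimeter-only toolpath
G21 ; units = mm
G90 ; absolute positioning
G28 ; home
; layer 1
G0 Z2.9
G0 X0.0 Y0.0
G1 X26.4 Y0.0
G1 X26.4 Y6.4
G1 X9.7 Y6.4
G1 X9.7 Y21.3
G1 X0.0 Y21.3
G1 X0.0 Y0.0
; layer 2
G0 Z5.7
G0 X0.0 Y0.0
G1 X26.4 Y0.0
G1 X26.4 Y6.4
G1 X9.7 Y6.4
G1 X9.7 Y21.3
G1 X0.0 Y21.3
G1 X0.0 Y0.0
; layer 3
G0 Z8.6
G0 X0.0 Y0.0
G1 X26.4 Y0.0
G1 X26.4 Y6.4
G1 X9.7 Y6.4
G1 X9.7 Y21.3
G1 X0.0 Y21.3
G1 X0.0 Y0.0
; layer 4
G0 Z11.4
G0 X0.0 Y0.0
G1 X26.4 Y0.0
G1 X26.4 Y6.4
G1 X9.7 Y6.4
G1 X9.7 Y21.3
G1 X0.0 Y21.3
G1 X0.0 Y0.0
M2 ; end

The solid is an L-shaped prism: outer 26.4 × 21.3 mm, arm thicknesses ≈ 6.4 mm (horizontal) and 9.7 mm (vertical), extruded 11.4 mm in z. Slicing at Δz = 2.9 mm — 4 equal slices spanning the solid's height, so layer i sits at z = i·h/4 — gives 4 non-empty perimeters. Each is a 6-segment closed polygon; G0 lifts to the layer z and rapids to the start vertex, then G1 traces the edges.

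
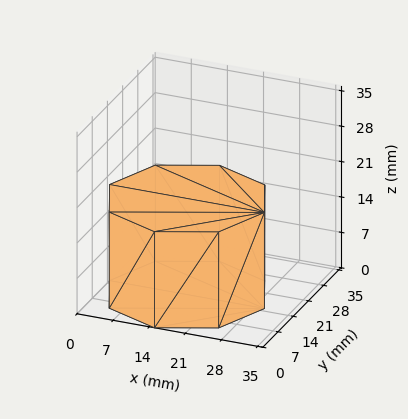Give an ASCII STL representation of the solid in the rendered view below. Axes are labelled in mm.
Reading the render: the shape is a regular 8-sided prism (a cylinder approximated with 8 flat sides), circumscribed radius ≈ 15 mm, height ≈ 19 mm (dimensions read to the nearest mm from the axis ticks). For the STL, each face is triangulated and given an outward normal.

solid part
  facet normal 0.0000 0.0000 -1.0000
    outer loop
      vertex 15.000 30.000 0.000
      vertex 25.607 25.607 0.000
      vertex 30.000 15.000 0.000
    endloop
  endfacet
  facet normal 0.0000 0.0000 -1.0000
    outer loop
      vertex 4.393 25.607 0.000
      vertex 15.000 30.000 0.000
      vertex 30.000 15.000 0.000
    endloop
  endfacet
  facet normal 0.0000 0.0000 -1.0000
    outer loop
      vertex 0.000 15.000 0.000
      vertex 4.393 25.607 0.000
      vertex 30.000 15.000 0.000
    endloop
  endfacet
  facet normal 0.0000 0.0000 -1.0000
    outer loop
      vertex 4.393 4.393 0.000
      vertex 0.000 15.000 0.000
      vertex 30.000 15.000 0.000
    endloop
  endfacet
  facet normal 0.0000 0.0000 -1.0000
    outer loop
      vertex 15.000 0.000 0.000
      vertex 4.393 4.393 0.000
      vertex 30.000 15.000 0.000
    endloop
  endfacet
  facet normal 0.0000 0.0000 -1.0000
    outer loop
      vertex 25.607 4.393 0.000
      vertex 15.000 0.000 0.000
      vertex 30.000 15.000 0.000
    endloop
  endfacet
  facet normal 0.0000 0.0000 1.0000
    outer loop
      vertex 30.000 15.000 19.000
      vertex 25.607 25.607 19.000
      vertex 15.000 30.000 19.000
    endloop
  endfacet
  facet normal 0.0000 0.0000 1.0000
    outer loop
      vertex 30.000 15.000 19.000
      vertex 15.000 30.000 19.000
      vertex 4.393 25.607 19.000
    endloop
  endfacet
  facet normal 0.0000 0.0000 1.0000
    outer loop
      vertex 30.000 15.000 19.000
      vertex 4.393 25.607 19.000
      vertex 0.000 15.000 19.000
    endloop
  endfacet
  facet normal 0.0000 0.0000 1.0000
    outer loop
      vertex 30.000 15.000 19.000
      vertex 0.000 15.000 19.000
      vertex 4.393 4.393 19.000
    endloop
  endfacet
  facet normal 0.0000 0.0000 1.0000
    outer loop
      vertex 30.000 15.000 19.000
      vertex 4.393 4.393 19.000
      vertex 15.000 0.000 19.000
    endloop
  endfacet
  facet normal 0.0000 0.0000 1.0000
    outer loop
      vertex 30.000 15.000 19.000
      vertex 15.000 0.000 19.000
      vertex 25.607 4.393 19.000
    endloop
  endfacet
  facet normal 0.9239 0.3826 0.0000
    outer loop
      vertex 30.000 15.000 0.000
      vertex 25.607 25.607 0.000
      vertex 25.607 25.607 19.000
    endloop
  endfacet
  facet normal 0.9239 0.3826 0.0000
    outer loop
      vertex 30.000 15.000 0.000
      vertex 25.607 25.607 19.000
      vertex 30.000 15.000 19.000
    endloop
  endfacet
  facet normal 0.3826 0.9239 0.0000
    outer loop
      vertex 25.607 25.607 0.000
      vertex 15.000 30.000 0.000
      vertex 15.000 30.000 19.000
    endloop
  endfacet
  facet normal 0.3826 0.9239 0.0000
    outer loop
      vertex 25.607 25.607 0.000
      vertex 15.000 30.000 19.000
      vertex 25.607 25.607 19.000
    endloop
  endfacet
  facet normal -0.3826 0.9239 0.0000
    outer loop
      vertex 15.000 30.000 0.000
      vertex 4.393 25.607 0.000
      vertex 4.393 25.607 19.000
    endloop
  endfacet
  facet normal -0.3826 0.9239 0.0000
    outer loop
      vertex 15.000 30.000 0.000
      vertex 4.393 25.607 19.000
      vertex 15.000 30.000 19.000
    endloop
  endfacet
  facet normal -0.9239 0.3826 0.0000
    outer loop
      vertex 4.393 25.607 0.000
      vertex 0.000 15.000 0.000
      vertex 0.000 15.000 19.000
    endloop
  endfacet
  facet normal -0.9239 0.3826 0.0000
    outer loop
      vertex 4.393 25.607 0.000
      vertex 0.000 15.000 19.000
      vertex 4.393 25.607 19.000
    endloop
  endfacet
  facet normal -0.9239 -0.3826 0.0000
    outer loop
      vertex 0.000 15.000 0.000
      vertex 4.393 4.393 0.000
      vertex 4.393 4.393 19.000
    endloop
  endfacet
  facet normal -0.9239 -0.3826 0.0000
    outer loop
      vertex 0.000 15.000 0.000
      vertex 4.393 4.393 19.000
      vertex 0.000 15.000 19.000
    endloop
  endfacet
  facet normal -0.3826 -0.9239 0.0000
    outer loop
      vertex 4.393 4.393 0.000
      vertex 15.000 0.000 0.000
      vertex 15.000 0.000 19.000
    endloop
  endfacet
  facet normal -0.3826 -0.9239 0.0000
    outer loop
      vertex 4.393 4.393 0.000
      vertex 15.000 0.000 19.000
      vertex 4.393 4.393 19.000
    endloop
  endfacet
  facet normal 0.3826 -0.9239 0.0000
    outer loop
      vertex 15.000 0.000 0.000
      vertex 25.607 4.393 0.000
      vertex 25.607 4.393 19.000
    endloop
  endfacet
  facet normal 0.3826 -0.9239 0.0000
    outer loop
      vertex 15.000 0.000 0.000
      vertex 25.607 4.393 19.000
      vertex 15.000 0.000 19.000
    endloop
  endfacet
  facet normal 0.9239 -0.3826 0.0000
    outer loop
      vertex 25.607 4.393 0.000
      vertex 30.000 15.000 0.000
      vertex 30.000 15.000 19.000
    endloop
  endfacet
  facet normal 0.9239 -0.3826 0.0000
    outer loop
      vertex 25.607 4.393 0.000
      vertex 30.000 15.000 19.000
      vertex 25.607 4.393 19.000
    endloop
  endfacet
endsolid part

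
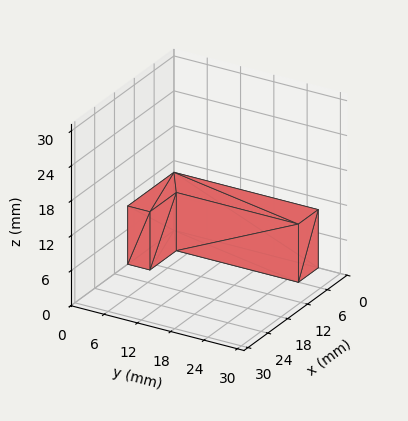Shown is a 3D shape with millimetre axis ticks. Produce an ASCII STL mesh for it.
Reading the render: the shape is an L-shaped prism: outer 14 × 26 mm, arm thicknesses ≈ 4 mm (horizontal) and 6 mm (vertical), extruded 10 mm in z (dimensions read to the nearest mm from the axis ticks). For the STL, each face is triangulated and given an outward normal.

solid part
  facet normal 0.0000 0.0000 -1.0000
    outer loop
      vertex 14.000 4.000 0.000
      vertex 14.000 0.000 0.000
      vertex 0.000 0.000 0.000
    endloop
  endfacet
  facet normal 0.0000 0.0000 -1.0000
    outer loop
      vertex 6.000 4.000 0.000
      vertex 14.000 4.000 0.000
      vertex 0.000 0.000 0.000
    endloop
  endfacet
  facet normal 0.0000 0.0000 -1.0000
    outer loop
      vertex 6.000 26.000 0.000
      vertex 6.000 4.000 0.000
      vertex 0.000 0.000 0.000
    endloop
  endfacet
  facet normal 0.0000 0.0000 -1.0000
    outer loop
      vertex 0.000 26.000 0.000
      vertex 6.000 26.000 0.000
      vertex 0.000 0.000 0.000
    endloop
  endfacet
  facet normal 0.0000 0.0000 1.0000
    outer loop
      vertex 0.000 0.000 10.000
      vertex 14.000 0.000 10.000
      vertex 14.000 4.000 10.000
    endloop
  endfacet
  facet normal 0.0000 0.0000 1.0000
    outer loop
      vertex 0.000 0.000 10.000
      vertex 14.000 4.000 10.000
      vertex 6.000 4.000 10.000
    endloop
  endfacet
  facet normal 0.0000 0.0000 1.0000
    outer loop
      vertex 0.000 0.000 10.000
      vertex 6.000 4.000 10.000
      vertex 6.000 26.000 10.000
    endloop
  endfacet
  facet normal 0.0000 0.0000 1.0000
    outer loop
      vertex 0.000 0.000 10.000
      vertex 6.000 26.000 10.000
      vertex 0.000 26.000 10.000
    endloop
  endfacet
  facet normal 0.0000 -1.0000 0.0000
    outer loop
      vertex 0.000 0.000 0.000
      vertex 14.000 0.000 0.000
      vertex 14.000 0.000 10.000
    endloop
  endfacet
  facet normal 0.0000 -1.0000 0.0000
    outer loop
      vertex 0.000 0.000 0.000
      vertex 14.000 0.000 10.000
      vertex 0.000 0.000 10.000
    endloop
  endfacet
  facet normal 1.0000 0.0000 0.0000
    outer loop
      vertex 14.000 0.000 0.000
      vertex 14.000 4.000 0.000
      vertex 14.000 4.000 10.000
    endloop
  endfacet
  facet normal 1.0000 0.0000 0.0000
    outer loop
      vertex 14.000 0.000 0.000
      vertex 14.000 4.000 10.000
      vertex 14.000 0.000 10.000
    endloop
  endfacet
  facet normal 0.0000 1.0000 0.0000
    outer loop
      vertex 14.000 4.000 0.000
      vertex 6.000 4.000 0.000
      vertex 6.000 4.000 10.000
    endloop
  endfacet
  facet normal 0.0000 1.0000 0.0000
    outer loop
      vertex 14.000 4.000 0.000
      vertex 6.000 4.000 10.000
      vertex 14.000 4.000 10.000
    endloop
  endfacet
  facet normal 1.0000 0.0000 0.0000
    outer loop
      vertex 6.000 4.000 0.000
      vertex 6.000 26.000 0.000
      vertex 6.000 26.000 10.000
    endloop
  endfacet
  facet normal 1.0000 0.0000 0.0000
    outer loop
      vertex 6.000 4.000 0.000
      vertex 6.000 26.000 10.000
      vertex 6.000 4.000 10.000
    endloop
  endfacet
  facet normal 0.0000 1.0000 0.0000
    outer loop
      vertex 6.000 26.000 0.000
      vertex 0.000 26.000 0.000
      vertex 0.000 26.000 10.000
    endloop
  endfacet
  facet normal 0.0000 1.0000 0.0000
    outer loop
      vertex 6.000 26.000 0.000
      vertex 0.000 26.000 10.000
      vertex 6.000 26.000 10.000
    endloop
  endfacet
  facet normal -1.0000 0.0000 0.0000
    outer loop
      vertex 0.000 26.000 0.000
      vertex 0.000 0.000 0.000
      vertex 0.000 0.000 10.000
    endloop
  endfacet
  facet normal -1.0000 0.0000 0.0000
    outer loop
      vertex 0.000 26.000 0.000
      vertex 0.000 0.000 10.000
      vertex 0.000 26.000 10.000
    endloop
  endfacet
endsolid part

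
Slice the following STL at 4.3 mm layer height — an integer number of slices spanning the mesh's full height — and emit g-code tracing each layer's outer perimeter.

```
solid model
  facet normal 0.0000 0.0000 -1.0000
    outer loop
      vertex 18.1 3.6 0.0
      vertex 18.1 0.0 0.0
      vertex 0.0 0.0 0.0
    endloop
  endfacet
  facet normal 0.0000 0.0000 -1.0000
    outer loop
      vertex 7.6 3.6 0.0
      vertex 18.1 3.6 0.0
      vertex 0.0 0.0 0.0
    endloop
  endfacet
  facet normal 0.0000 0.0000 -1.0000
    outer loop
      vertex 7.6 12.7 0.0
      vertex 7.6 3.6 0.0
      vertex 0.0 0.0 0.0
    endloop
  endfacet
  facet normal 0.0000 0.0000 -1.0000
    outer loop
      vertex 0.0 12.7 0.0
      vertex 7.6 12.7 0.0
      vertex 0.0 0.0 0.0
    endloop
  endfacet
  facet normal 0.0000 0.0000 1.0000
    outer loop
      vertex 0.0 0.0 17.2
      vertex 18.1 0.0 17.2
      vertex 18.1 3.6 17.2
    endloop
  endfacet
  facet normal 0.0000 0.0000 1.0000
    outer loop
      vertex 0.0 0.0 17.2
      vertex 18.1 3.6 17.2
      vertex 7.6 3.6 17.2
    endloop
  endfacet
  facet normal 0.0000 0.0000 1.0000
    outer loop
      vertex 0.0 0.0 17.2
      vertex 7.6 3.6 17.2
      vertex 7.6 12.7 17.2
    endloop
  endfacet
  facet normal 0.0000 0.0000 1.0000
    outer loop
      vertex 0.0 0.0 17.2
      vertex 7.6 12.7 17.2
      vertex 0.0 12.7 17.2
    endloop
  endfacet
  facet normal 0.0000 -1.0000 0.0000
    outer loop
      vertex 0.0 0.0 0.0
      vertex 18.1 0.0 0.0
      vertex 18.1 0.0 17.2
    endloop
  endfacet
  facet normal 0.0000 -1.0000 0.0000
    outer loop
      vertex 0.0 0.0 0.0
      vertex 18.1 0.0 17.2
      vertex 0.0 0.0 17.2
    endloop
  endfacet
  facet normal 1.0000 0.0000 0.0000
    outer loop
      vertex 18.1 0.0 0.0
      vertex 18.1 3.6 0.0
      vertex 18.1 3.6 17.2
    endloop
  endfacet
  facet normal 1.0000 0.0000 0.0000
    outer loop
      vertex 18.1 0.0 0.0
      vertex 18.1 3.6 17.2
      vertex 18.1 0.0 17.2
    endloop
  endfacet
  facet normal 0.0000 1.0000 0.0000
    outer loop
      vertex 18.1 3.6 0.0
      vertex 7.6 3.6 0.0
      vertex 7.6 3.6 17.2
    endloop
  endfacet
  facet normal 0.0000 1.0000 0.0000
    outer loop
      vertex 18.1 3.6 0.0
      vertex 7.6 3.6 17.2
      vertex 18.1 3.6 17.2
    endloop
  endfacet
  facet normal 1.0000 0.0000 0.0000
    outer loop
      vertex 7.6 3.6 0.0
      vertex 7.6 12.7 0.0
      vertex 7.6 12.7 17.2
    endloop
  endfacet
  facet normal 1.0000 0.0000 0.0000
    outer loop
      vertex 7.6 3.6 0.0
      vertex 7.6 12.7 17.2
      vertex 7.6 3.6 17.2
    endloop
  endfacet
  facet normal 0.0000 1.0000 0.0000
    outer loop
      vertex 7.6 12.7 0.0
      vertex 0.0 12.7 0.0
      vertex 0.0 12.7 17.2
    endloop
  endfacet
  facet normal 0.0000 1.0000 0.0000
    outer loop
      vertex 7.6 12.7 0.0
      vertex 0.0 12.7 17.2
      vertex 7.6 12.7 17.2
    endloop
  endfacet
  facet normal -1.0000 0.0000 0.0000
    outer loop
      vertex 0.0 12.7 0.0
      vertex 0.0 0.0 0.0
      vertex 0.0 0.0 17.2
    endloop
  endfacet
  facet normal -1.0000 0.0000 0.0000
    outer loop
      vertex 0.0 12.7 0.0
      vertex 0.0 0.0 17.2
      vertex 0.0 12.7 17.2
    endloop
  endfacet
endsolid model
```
; perimeter-only toolpath
G21 ; units = mm
G90 ; absolute positioning
G28 ; home
; layer 1
G0 Z4.3
G0 X0.0 Y0.0
G1 X18.1 Y0.0
G1 X18.1 Y3.6
G1 X7.6 Y3.6
G1 X7.6 Y12.7
G1 X0.0 Y12.7
G1 X0.0 Y0.0
; layer 2
G0 Z8.6
G0 X0.0 Y0.0
G1 X18.1 Y0.0
G1 X18.1 Y3.6
G1 X7.6 Y3.6
G1 X7.6 Y12.7
G1 X0.0 Y12.7
G1 X0.0 Y0.0
; layer 3
G0 Z12.9
G0 X0.0 Y0.0
G1 X18.1 Y0.0
G1 X18.1 Y3.6
G1 X7.6 Y3.6
G1 X7.6 Y12.7
G1 X0.0 Y12.7
G1 X0.0 Y0.0
; layer 4
G0 Z17.2
G0 X0.0 Y0.0
G1 X18.1 Y0.0
G1 X18.1 Y3.6
G1 X7.6 Y3.6
G1 X7.6 Y12.7
G1 X0.0 Y12.7
G1 X0.0 Y0.0
M2 ; end

The solid is an L-shaped prism: outer 18.1 × 12.7 mm, arm thicknesses ≈ 3.6 mm (horizontal) and 7.6 mm (vertical), extruded 17.2 mm in z. Slicing at Δz = 4.3 mm — 4 equal slices spanning the solid's height, so layer i sits at z = i·h/4 — gives 4 non-empty perimeters. Each is a 6-segment closed polygon; G0 lifts to the layer z and rapids to the start vertex, then G1 traces the edges.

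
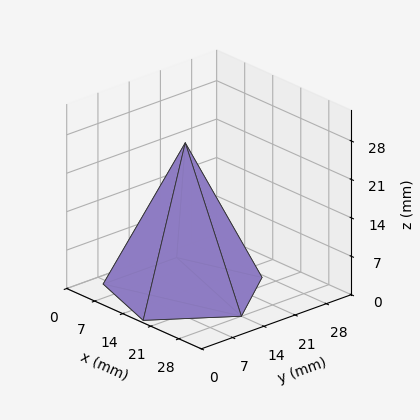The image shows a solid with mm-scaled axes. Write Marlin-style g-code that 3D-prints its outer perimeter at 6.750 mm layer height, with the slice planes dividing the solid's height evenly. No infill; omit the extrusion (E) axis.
Reading the render: the shape is a regular 5-sided pyramid, base circumscribed radius ≈ 14 mm, apex at z ≈ 27 mm (dimensions read to the nearest mm from the axis ticks). For the g-code, the solid's height is divided into equal slices at the stated Δz and each level perimeter traced with G1 moves after a G0 lift.

; perimeter-only toolpath
G21 ; units = mm
G90 ; absolute positioning
G28 ; home
; layer 1
G0 Z6.750
G0 X24.500 Y14.000
G1 X17.245 Y23.986
G1 X5.505 Y20.172
G1 X5.505 Y7.828
G1 X17.245 Y4.014
G1 X24.500 Y14.000
; layer 2
G0 Z13.500
G0 X21.000 Y14.000
G1 X16.163 Y20.657
G1 X8.337 Y18.114
G1 X8.337 Y9.886
G1 X16.163 Y7.343
G1 X21.000 Y14.000
; layer 3
G0 Z20.250
G0 X17.500 Y14.000
G1 X15.082 Y17.329
G1 X11.168 Y16.057
G1 X11.168 Y11.943
G1 X15.082 Y10.671
G1 X17.500 Y14.000
M2 ; end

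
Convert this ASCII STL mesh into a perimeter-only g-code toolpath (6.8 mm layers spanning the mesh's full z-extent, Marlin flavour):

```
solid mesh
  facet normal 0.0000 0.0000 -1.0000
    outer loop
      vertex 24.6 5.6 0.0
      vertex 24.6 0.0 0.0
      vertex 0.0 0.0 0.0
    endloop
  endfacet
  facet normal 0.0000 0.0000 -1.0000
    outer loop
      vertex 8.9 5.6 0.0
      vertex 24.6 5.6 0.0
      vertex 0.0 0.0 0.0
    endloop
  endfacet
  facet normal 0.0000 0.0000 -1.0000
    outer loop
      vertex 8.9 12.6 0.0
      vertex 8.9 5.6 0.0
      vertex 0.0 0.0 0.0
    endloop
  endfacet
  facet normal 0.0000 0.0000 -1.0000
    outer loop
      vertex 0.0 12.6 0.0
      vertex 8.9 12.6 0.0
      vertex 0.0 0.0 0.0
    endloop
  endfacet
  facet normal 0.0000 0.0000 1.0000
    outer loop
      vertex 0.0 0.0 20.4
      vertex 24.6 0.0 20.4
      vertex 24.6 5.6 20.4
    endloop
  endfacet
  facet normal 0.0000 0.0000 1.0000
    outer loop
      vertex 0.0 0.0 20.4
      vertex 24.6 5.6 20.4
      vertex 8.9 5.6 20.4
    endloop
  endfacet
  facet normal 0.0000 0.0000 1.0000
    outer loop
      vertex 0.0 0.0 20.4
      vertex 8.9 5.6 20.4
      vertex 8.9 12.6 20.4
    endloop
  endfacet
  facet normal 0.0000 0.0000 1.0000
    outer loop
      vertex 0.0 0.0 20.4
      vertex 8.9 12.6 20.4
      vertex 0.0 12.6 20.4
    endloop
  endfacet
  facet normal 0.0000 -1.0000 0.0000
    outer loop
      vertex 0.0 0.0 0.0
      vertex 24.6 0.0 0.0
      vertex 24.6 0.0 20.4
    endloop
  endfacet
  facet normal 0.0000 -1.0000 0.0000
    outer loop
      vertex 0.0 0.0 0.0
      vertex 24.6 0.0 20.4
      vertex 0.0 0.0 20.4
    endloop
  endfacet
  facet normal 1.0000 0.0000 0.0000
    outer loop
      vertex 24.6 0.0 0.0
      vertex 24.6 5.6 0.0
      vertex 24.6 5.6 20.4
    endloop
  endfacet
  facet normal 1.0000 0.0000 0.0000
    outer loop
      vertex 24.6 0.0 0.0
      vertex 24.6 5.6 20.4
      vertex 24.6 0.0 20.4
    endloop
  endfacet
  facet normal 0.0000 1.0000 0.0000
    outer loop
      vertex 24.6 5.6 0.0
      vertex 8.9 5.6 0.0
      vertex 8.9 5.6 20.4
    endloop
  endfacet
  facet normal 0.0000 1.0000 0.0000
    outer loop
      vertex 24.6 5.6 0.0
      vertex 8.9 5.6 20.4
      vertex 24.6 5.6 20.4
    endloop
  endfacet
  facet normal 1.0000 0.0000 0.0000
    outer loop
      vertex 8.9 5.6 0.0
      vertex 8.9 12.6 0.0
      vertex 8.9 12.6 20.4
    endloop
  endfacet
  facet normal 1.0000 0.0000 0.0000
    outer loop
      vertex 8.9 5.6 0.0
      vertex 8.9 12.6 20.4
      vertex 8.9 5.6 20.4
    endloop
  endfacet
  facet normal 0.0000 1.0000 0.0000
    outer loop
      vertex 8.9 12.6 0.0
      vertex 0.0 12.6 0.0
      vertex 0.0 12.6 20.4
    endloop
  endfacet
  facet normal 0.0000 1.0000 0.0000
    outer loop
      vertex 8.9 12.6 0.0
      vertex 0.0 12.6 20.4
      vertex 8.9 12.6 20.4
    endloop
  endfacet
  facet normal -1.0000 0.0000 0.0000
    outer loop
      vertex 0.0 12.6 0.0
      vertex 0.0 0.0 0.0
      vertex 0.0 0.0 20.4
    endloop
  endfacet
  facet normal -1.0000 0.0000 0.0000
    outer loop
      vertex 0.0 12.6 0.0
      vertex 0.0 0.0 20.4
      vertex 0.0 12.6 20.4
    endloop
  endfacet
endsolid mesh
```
; perimeter-only toolpath
G21 ; units = mm
G90 ; absolute positioning
G28 ; home
; layer 1
G0 Z6.8
G0 X0.0 Y0.0
G1 X24.6 Y0.0
G1 X24.6 Y5.6
G1 X8.9 Y5.6
G1 X8.9 Y12.6
G1 X0.0 Y12.6
G1 X0.0 Y0.0
; layer 2
G0 Z13.6
G0 X0.0 Y0.0
G1 X24.6 Y0.0
G1 X24.6 Y5.6
G1 X8.9 Y5.6
G1 X8.9 Y12.6
G1 X0.0 Y12.6
G1 X0.0 Y0.0
; layer 3
G0 Z20.4
G0 X0.0 Y0.0
G1 X24.6 Y0.0
G1 X24.6 Y5.6
G1 X8.9 Y5.6
G1 X8.9 Y12.6
G1 X0.0 Y12.6
G1 X0.0 Y0.0
M2 ; end

The solid is an L-shaped prism: outer 24.6 × 12.6 mm, arm thicknesses ≈ 5.6 mm (horizontal) and 8.9 mm (vertical), extruded 20.4 mm in z. Slicing at Δz = 6.8 mm — 3 equal slices spanning the solid's height, so layer i sits at z = i·h/3 — gives 3 non-empty perimeters. Each is a 6-segment closed polygon; G0 lifts to the layer z and rapids to the start vertex, then G1 traces the edges.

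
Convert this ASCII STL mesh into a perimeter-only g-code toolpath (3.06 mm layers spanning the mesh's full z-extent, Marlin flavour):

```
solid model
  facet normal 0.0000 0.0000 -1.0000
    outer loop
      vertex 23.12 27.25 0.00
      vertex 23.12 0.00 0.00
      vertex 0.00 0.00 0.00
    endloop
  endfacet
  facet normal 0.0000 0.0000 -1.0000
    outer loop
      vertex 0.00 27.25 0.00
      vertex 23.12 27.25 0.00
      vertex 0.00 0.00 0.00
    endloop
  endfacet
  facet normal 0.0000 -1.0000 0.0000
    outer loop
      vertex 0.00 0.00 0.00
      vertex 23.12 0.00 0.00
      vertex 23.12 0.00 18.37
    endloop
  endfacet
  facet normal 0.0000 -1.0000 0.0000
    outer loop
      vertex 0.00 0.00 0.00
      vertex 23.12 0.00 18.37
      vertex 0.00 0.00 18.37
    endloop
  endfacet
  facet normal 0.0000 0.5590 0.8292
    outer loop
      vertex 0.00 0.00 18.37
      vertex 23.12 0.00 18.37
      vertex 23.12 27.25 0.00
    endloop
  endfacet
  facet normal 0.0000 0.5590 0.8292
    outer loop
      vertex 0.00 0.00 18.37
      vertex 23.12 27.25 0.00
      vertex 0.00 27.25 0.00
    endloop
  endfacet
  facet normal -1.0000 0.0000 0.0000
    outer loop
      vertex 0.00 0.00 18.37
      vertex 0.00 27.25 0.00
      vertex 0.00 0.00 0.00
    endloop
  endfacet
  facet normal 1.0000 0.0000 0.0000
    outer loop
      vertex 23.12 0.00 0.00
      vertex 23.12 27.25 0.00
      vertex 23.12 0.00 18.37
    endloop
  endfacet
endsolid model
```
; perimeter-only toolpath
G21 ; units = mm
G90 ; absolute positioning
G28 ; home
; layer 1
G0 Z3.06
G0 X0.00 Y0.00
G1 X23.12 Y0.00
G1 X23.12 Y22.71
G1 X0.00 Y22.71
G1 X0.00 Y0.00
; layer 2
G0 Z6.12
G0 X0.00 Y0.00
G1 X23.12 Y0.00
G1 X23.12 Y18.17
G1 X0.00 Y18.17
G1 X0.00 Y0.00
; layer 3
G0 Z9.19
G0 X0.00 Y0.00
G1 X23.12 Y0.00
G1 X23.12 Y13.62
G1 X0.00 Y13.62
G1 X0.00 Y0.00
; layer 4
G0 Z12.25
G0 X0.00 Y0.00
G1 X23.12 Y0.00
G1 X23.12 Y9.08
G1 X0.00 Y9.08
G1 X0.00 Y0.00
; layer 5
G0 Z15.31
G0 X0.00 Y0.00
G1 X23.12 Y0.00
G1 X23.12 Y4.54
G1 X0.00 Y4.54
G1 X0.00 Y0.00
M2 ; end

The solid is a wedge (ramp): 23.1 × 27.2 mm base, rising to 18.4 mm along the y=0 edge and sloping linearly to z=0 at y=27.2. Slicing at Δz = 3.06 mm — 6 equal slices spanning the solid's height, so layer i sits at z = i·h/6 — gives 5 non-empty perimeters. Each is a 4-segment closed polygon; G0 lifts to the layer z and rapids to the start vertex, then G1 traces the edges. The cross-section shrinks linearly with z (the slice at the apex is degenerate and omitted).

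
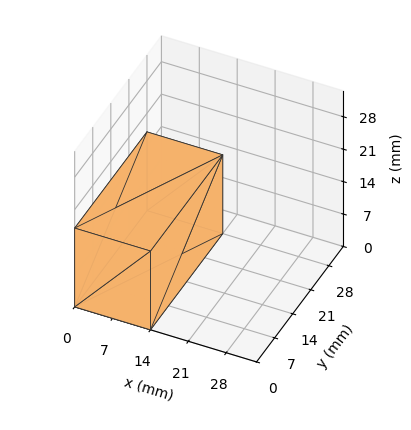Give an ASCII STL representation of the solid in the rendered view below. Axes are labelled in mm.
Reading the render: the shape is a rectangular box, roughly 14 × 28 mm footprint and 17 mm tall (dimensions read to the nearest mm from the axis ticks). For the STL, each face is triangulated and given an outward normal.

solid part
  facet normal 0.0000 0.0000 -1.0000
    outer loop
      vertex 14.0 28.0 0.0
      vertex 14.0 0.0 0.0
      vertex 0.0 0.0 0.0
    endloop
  endfacet
  facet normal 0.0000 0.0000 -1.0000
    outer loop
      vertex 0.0 28.0 0.0
      vertex 14.0 28.0 0.0
      vertex 0.0 0.0 0.0
    endloop
  endfacet
  facet normal 0.0000 0.0000 1.0000
    outer loop
      vertex 0.0 0.0 17.0
      vertex 14.0 0.0 17.0
      vertex 14.0 28.0 17.0
    endloop
  endfacet
  facet normal 0.0000 0.0000 1.0000
    outer loop
      vertex 0.0 0.0 17.0
      vertex 14.0 28.0 17.0
      vertex 0.0 28.0 17.0
    endloop
  endfacet
  facet normal 0.0000 -1.0000 0.0000
    outer loop
      vertex 0.0 0.0 0.0
      vertex 14.0 0.0 0.0
      vertex 14.0 0.0 17.0
    endloop
  endfacet
  facet normal 0.0000 -1.0000 0.0000
    outer loop
      vertex 0.0 0.0 0.0
      vertex 14.0 0.0 17.0
      vertex 0.0 0.0 17.0
    endloop
  endfacet
  facet normal 0.0000 1.0000 0.0000
    outer loop
      vertex 14.0 28.0 17.0
      vertex 14.0 28.0 0.0
      vertex 0.0 28.0 0.0
    endloop
  endfacet
  facet normal 0.0000 1.0000 0.0000
    outer loop
      vertex 0.0 28.0 17.0
      vertex 14.0 28.0 17.0
      vertex 0.0 28.0 0.0
    endloop
  endfacet
  facet normal -1.0000 0.0000 0.0000
    outer loop
      vertex 0.0 28.0 17.0
      vertex 0.0 28.0 0.0
      vertex 0.0 0.0 0.0
    endloop
  endfacet
  facet normal -1.0000 0.0000 0.0000
    outer loop
      vertex 0.0 0.0 17.0
      vertex 0.0 28.0 17.0
      vertex 0.0 0.0 0.0
    endloop
  endfacet
  facet normal 1.0000 0.0000 0.0000
    outer loop
      vertex 14.0 0.0 0.0
      vertex 14.0 28.0 0.0
      vertex 14.0 28.0 17.0
    endloop
  endfacet
  facet normal 1.0000 0.0000 0.0000
    outer loop
      vertex 14.0 0.0 0.0
      vertex 14.0 28.0 17.0
      vertex 14.0 0.0 17.0
    endloop
  endfacet
endsolid part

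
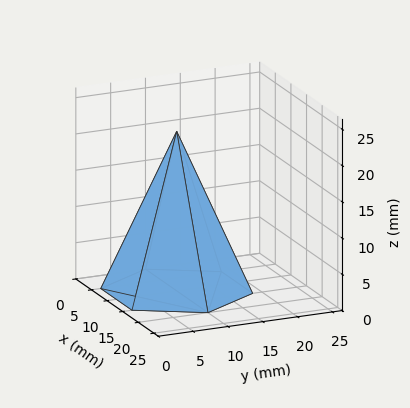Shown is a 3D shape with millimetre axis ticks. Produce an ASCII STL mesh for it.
Reading the render: the shape is a regular 6-sided pyramid, base circumscribed radius ≈ 10 mm, apex at z ≈ 22 mm (dimensions read to the nearest mm from the axis ticks). For the STL, each face is triangulated and given an outward normal.

solid part
  facet normal 0.0000 0.0000 -1.0000
    outer loop
      vertex 5.00 18.66 0.00
      vertex 15.00 18.66 0.00
      vertex 20.00 10.00 0.00
    endloop
  endfacet
  facet normal 0.0000 0.0000 -1.0000
    outer loop
      vertex 0.00 10.00 0.00
      vertex 5.00 18.66 0.00
      vertex 20.00 10.00 0.00
    endloop
  endfacet
  facet normal 0.0000 0.0000 -1.0000
    outer loop
      vertex 5.00 1.34 0.00
      vertex 0.00 10.00 0.00
      vertex 20.00 10.00 0.00
    endloop
  endfacet
  facet normal 0.0000 0.0000 -1.0000
    outer loop
      vertex 15.00 1.34 0.00
      vertex 5.00 1.34 0.00
      vertex 20.00 10.00 0.00
    endloop
  endfacet
  facet normal 0.8058 0.4653 0.3663
    outer loop
      vertex 20.00 10.00 0.00
      vertex 15.00 18.66 0.00
      vertex 10.00 10.00 22.00
    endloop
  endfacet
  facet normal 0.0000 0.9305 0.3663
    outer loop
      vertex 15.00 18.66 0.00
      vertex 5.00 18.66 0.00
      vertex 10.00 10.00 22.00
    endloop
  endfacet
  facet normal -0.8058 0.4653 0.3663
    outer loop
      vertex 5.00 18.66 0.00
      vertex 0.00 10.00 0.00
      vertex 10.00 10.00 22.00
    endloop
  endfacet
  facet normal -0.8058 -0.4653 0.3663
    outer loop
      vertex 0.00 10.00 0.00
      vertex 5.00 1.34 0.00
      vertex 10.00 10.00 22.00
    endloop
  endfacet
  facet normal 0.0000 -0.9305 0.3663
    outer loop
      vertex 5.00 1.34 0.00
      vertex 15.00 1.34 0.00
      vertex 10.00 10.00 22.00
    endloop
  endfacet
  facet normal 0.8058 -0.4653 0.3663
    outer loop
      vertex 15.00 1.34 0.00
      vertex 20.00 10.00 0.00
      vertex 10.00 10.00 22.00
    endloop
  endfacet
endsolid part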